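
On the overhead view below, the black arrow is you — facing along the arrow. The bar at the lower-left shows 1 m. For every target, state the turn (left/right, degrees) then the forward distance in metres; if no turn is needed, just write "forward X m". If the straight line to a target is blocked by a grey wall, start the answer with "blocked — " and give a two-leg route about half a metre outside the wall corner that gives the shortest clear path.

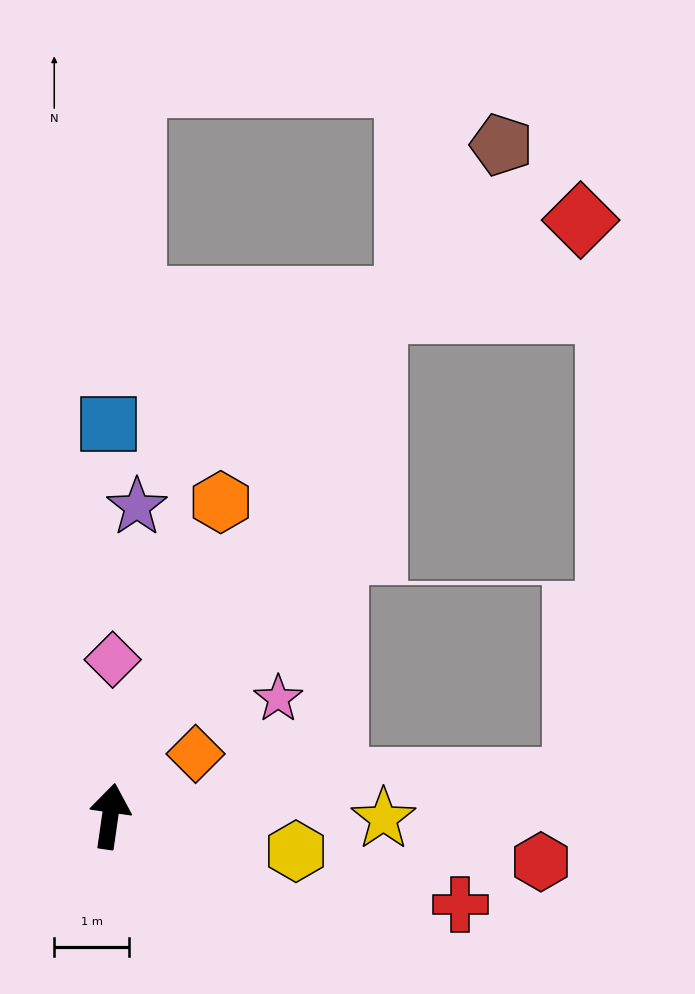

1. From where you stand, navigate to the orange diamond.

turn right 46°, forward 1.4 m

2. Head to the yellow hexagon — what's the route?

turn right 92°, forward 2.5 m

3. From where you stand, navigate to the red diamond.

blocked — turn right 20°, forward 7.6 m, then turn right 38°, forward 3.0 m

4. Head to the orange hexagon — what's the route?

turn right 11°, forward 4.4 m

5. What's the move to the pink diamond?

turn left 7°, forward 2.1 m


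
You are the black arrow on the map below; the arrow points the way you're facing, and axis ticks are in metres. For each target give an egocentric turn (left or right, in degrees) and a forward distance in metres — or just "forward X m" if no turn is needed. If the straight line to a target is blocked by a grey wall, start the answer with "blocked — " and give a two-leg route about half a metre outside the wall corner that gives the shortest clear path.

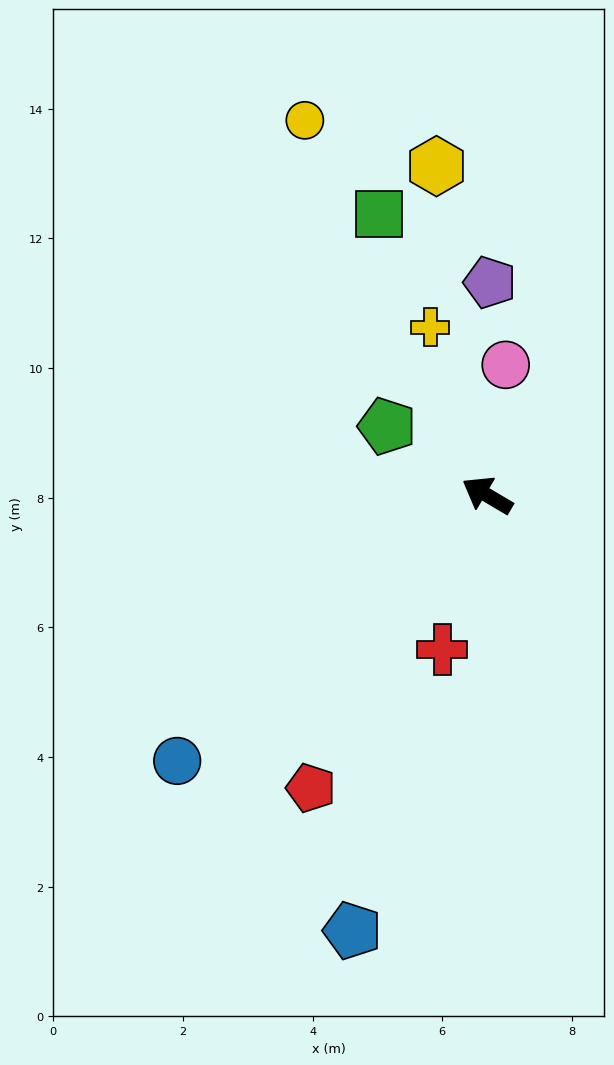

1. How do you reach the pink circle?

turn right 67°, forward 2.0 m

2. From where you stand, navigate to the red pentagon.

turn left 90°, forward 5.3 m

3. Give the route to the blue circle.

turn left 71°, forward 6.3 m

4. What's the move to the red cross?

turn left 104°, forward 2.5 m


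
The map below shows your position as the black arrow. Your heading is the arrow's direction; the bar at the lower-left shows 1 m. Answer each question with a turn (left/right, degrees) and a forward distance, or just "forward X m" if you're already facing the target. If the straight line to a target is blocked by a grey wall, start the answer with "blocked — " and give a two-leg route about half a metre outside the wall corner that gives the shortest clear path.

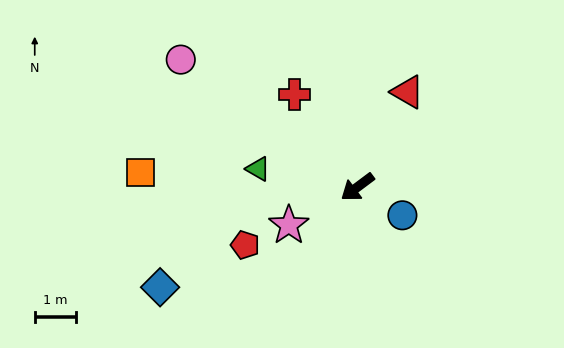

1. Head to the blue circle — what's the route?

turn left 111°, forward 1.3 m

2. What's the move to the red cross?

turn right 93°, forward 2.7 m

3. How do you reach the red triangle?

turn right 155°, forward 2.6 m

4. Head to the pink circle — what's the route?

turn right 73°, forward 5.3 m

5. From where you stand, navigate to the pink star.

turn right 8°, forward 1.9 m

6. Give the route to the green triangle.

turn right 47°, forward 2.5 m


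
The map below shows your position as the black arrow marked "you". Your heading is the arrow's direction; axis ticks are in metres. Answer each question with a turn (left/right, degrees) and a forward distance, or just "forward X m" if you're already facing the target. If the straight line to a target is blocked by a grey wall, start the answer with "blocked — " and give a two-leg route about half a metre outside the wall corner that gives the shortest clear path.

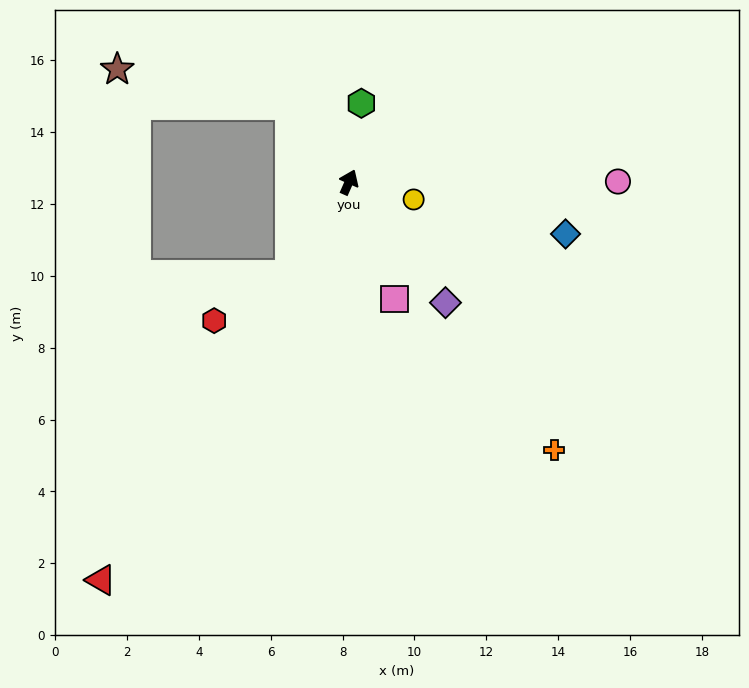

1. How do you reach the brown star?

blocked — turn left 61°, forward 2.7 m, then turn left 41°, forward 4.9 m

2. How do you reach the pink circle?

turn right 66°, forward 7.5 m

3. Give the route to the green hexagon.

turn left 15°, forward 2.2 m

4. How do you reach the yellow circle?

turn right 81°, forward 1.9 m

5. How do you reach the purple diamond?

turn right 118°, forward 4.3 m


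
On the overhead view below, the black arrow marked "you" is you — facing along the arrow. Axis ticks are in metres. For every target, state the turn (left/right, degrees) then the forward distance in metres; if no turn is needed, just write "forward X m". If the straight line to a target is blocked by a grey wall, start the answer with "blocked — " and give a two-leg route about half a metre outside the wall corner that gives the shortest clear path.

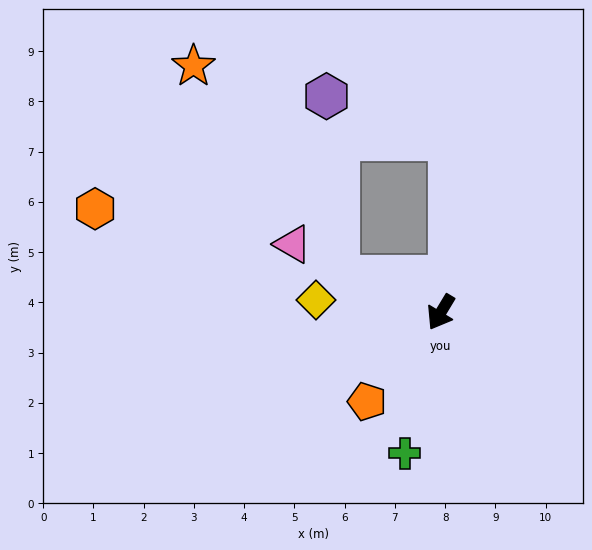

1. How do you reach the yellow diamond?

turn right 65°, forward 2.5 m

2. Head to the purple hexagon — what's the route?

blocked — turn right 78°, forward 2.2 m, then turn right 67°, forward 3.6 m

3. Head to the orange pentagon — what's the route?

turn right 9°, forward 2.3 m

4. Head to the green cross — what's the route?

turn left 17°, forward 2.9 m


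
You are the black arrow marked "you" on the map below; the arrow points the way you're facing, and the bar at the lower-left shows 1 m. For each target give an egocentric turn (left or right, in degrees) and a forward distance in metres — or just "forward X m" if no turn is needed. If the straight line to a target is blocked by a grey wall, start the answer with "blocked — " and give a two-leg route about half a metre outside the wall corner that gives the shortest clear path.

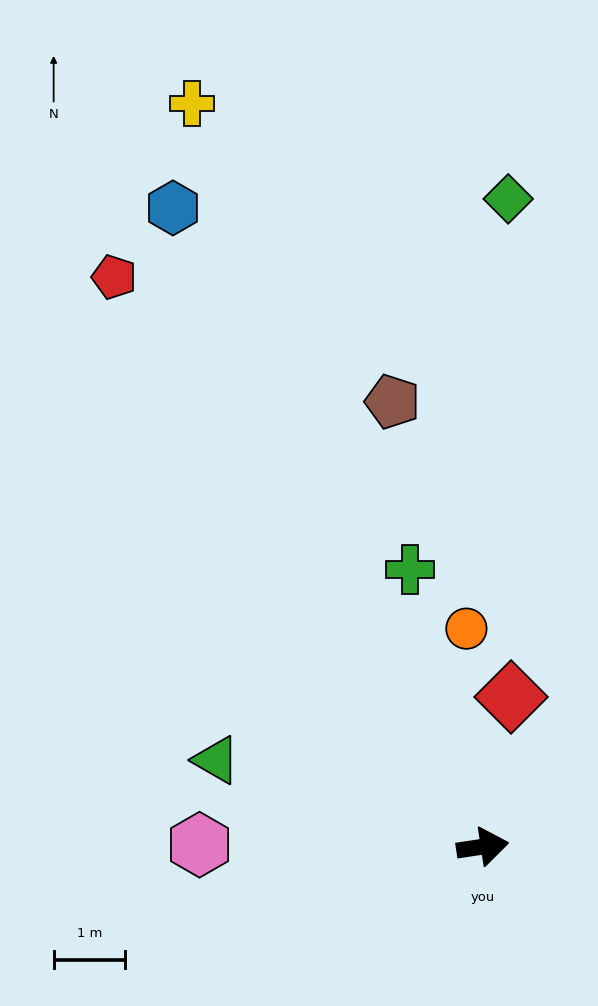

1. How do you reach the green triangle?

turn left 153°, forward 3.9 m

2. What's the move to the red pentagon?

turn left 114°, forward 9.4 m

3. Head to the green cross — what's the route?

turn left 96°, forward 4.0 m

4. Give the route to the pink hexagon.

turn left 171°, forward 3.9 m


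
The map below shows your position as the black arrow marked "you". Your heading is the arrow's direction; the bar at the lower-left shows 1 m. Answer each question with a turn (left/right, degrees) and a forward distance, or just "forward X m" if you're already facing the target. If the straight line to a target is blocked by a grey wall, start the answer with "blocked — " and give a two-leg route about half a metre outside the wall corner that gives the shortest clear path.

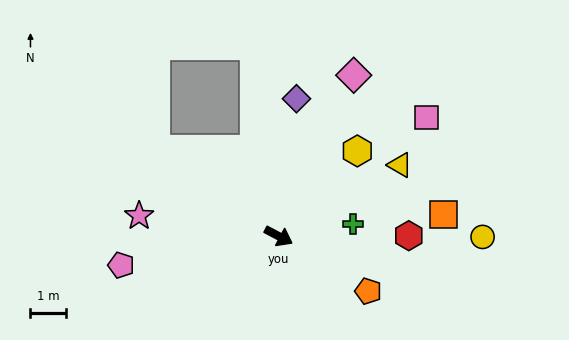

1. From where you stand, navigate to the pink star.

turn right 161°, forward 4.0 m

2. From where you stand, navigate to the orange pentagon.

turn right 4°, forward 3.0 m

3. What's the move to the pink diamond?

turn left 93°, forward 5.0 m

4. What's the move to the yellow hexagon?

turn left 75°, forward 3.3 m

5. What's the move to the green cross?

turn left 37°, forward 2.1 m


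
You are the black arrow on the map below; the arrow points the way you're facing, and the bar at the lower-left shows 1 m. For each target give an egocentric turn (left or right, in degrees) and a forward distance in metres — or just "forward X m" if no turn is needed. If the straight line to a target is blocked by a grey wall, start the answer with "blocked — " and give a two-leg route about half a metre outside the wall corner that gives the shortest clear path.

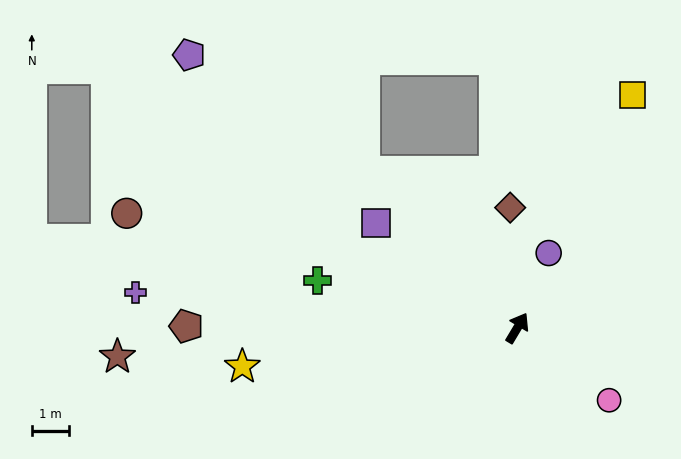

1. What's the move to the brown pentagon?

turn left 121°, forward 8.9 m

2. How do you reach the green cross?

turn left 107°, forward 5.5 m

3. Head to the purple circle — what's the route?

turn left 8°, forward 2.2 m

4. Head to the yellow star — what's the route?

turn left 129°, forward 7.5 m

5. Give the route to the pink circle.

turn right 97°, forward 3.1 m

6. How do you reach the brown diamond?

turn left 34°, forward 3.2 m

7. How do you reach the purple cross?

turn left 116°, forward 10.3 m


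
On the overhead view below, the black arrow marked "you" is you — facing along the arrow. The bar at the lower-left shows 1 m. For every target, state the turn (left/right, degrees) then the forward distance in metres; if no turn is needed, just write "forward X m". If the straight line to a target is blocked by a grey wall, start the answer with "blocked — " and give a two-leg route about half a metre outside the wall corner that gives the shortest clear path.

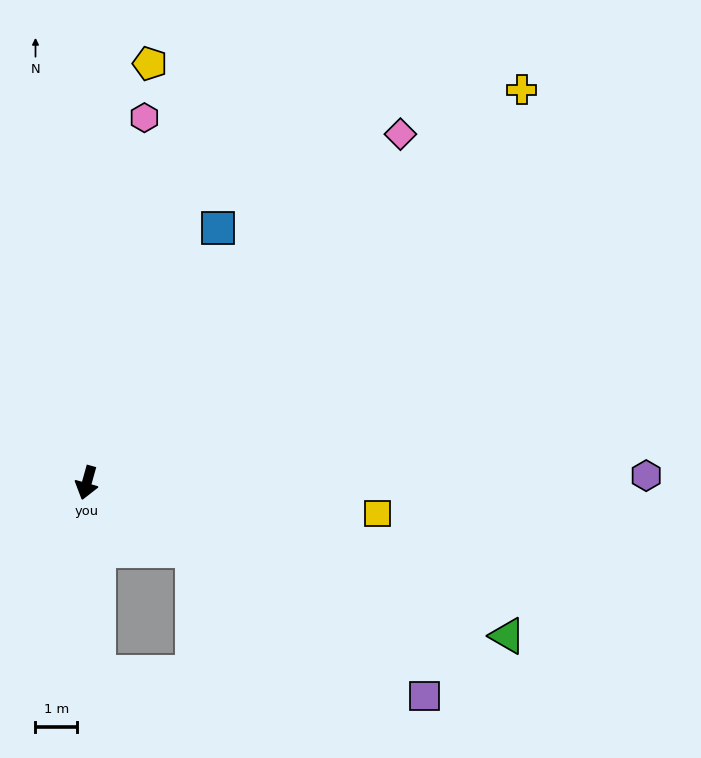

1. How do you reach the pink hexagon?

turn right 173°, forward 8.8 m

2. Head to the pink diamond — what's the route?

turn left 154°, forward 11.2 m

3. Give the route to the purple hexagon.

turn left 106°, forward 13.4 m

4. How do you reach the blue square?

turn left 168°, forward 6.9 m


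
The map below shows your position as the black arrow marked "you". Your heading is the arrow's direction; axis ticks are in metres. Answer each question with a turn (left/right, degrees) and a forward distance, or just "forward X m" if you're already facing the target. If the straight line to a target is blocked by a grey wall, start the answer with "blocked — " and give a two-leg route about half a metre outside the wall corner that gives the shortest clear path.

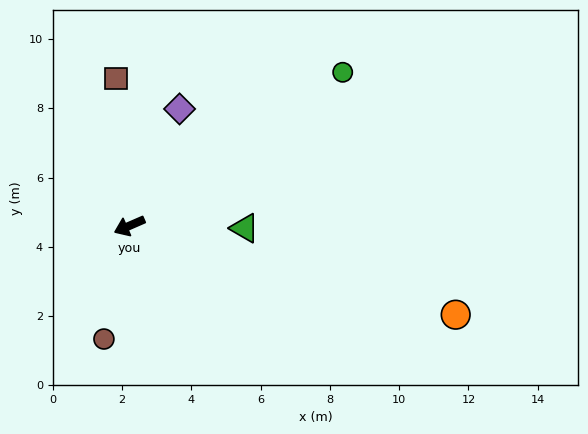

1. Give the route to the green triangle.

turn left 155°, forward 3.3 m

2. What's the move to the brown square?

turn right 108°, forward 4.3 m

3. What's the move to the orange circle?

turn left 141°, forward 9.8 m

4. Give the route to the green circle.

turn right 168°, forward 7.6 m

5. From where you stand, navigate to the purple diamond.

turn right 137°, forward 3.7 m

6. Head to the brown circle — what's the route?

turn left 54°, forward 3.4 m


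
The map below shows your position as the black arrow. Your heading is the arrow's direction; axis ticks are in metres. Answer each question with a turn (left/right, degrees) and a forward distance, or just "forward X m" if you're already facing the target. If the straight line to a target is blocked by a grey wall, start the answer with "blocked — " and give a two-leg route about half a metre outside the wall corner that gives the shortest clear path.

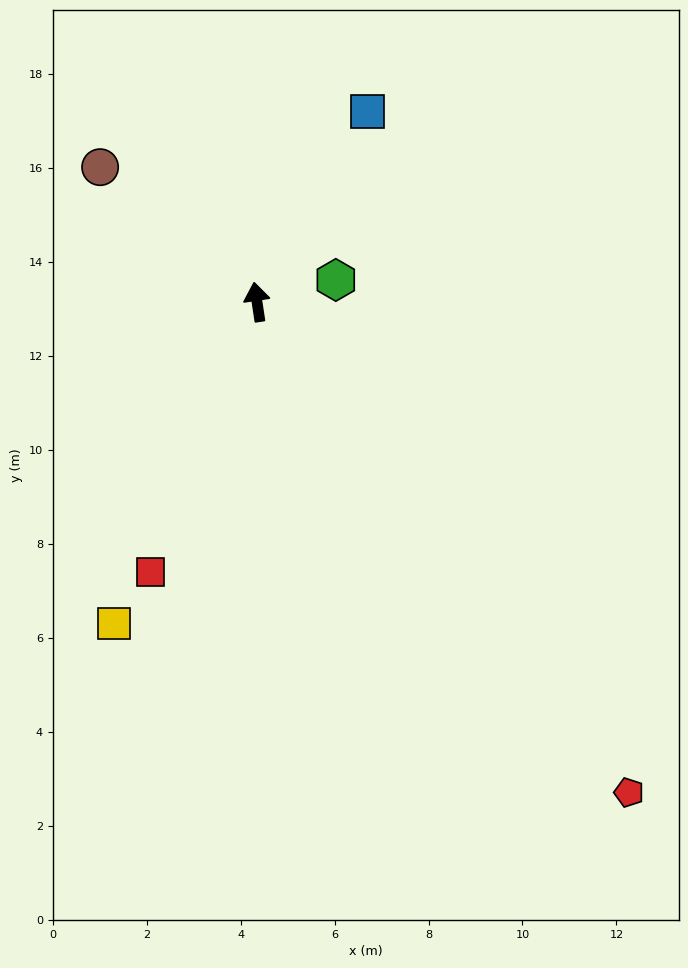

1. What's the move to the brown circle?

turn left 41°, forward 4.4 m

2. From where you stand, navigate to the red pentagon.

turn right 151°, forward 13.1 m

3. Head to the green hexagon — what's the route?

turn right 83°, forward 1.7 m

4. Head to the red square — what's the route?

turn left 150°, forward 6.2 m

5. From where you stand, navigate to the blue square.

turn right 39°, forward 4.7 m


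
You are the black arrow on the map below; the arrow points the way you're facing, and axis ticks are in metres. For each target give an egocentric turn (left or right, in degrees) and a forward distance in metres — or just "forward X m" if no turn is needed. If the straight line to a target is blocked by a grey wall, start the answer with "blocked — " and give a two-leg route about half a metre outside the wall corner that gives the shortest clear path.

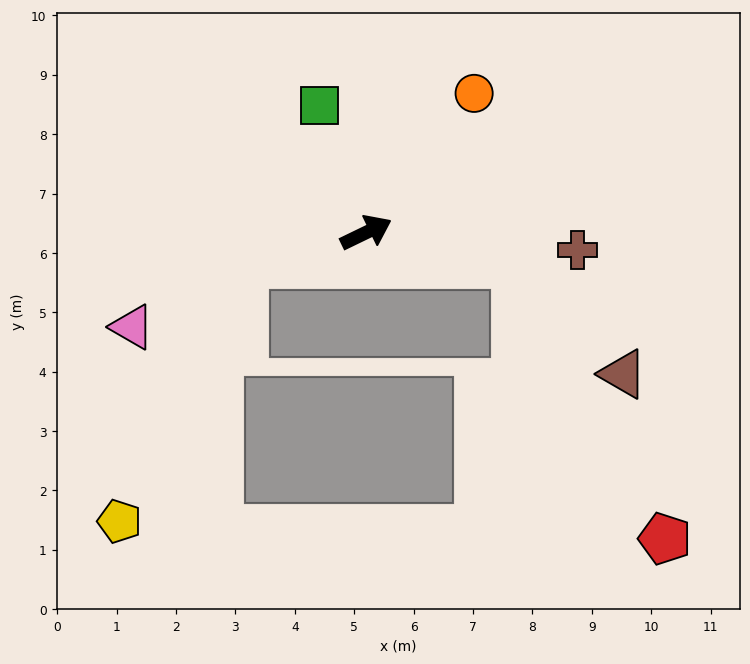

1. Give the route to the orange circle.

turn left 26°, forward 3.0 m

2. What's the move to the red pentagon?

blocked — turn right 37°, forward 2.6 m, then turn right 51°, forward 5.3 m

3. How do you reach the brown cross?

turn right 31°, forward 3.6 m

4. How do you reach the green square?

turn left 84°, forward 2.3 m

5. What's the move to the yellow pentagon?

blocked — turn left 168°, forward 2.1 m, then turn left 51°, forward 4.8 m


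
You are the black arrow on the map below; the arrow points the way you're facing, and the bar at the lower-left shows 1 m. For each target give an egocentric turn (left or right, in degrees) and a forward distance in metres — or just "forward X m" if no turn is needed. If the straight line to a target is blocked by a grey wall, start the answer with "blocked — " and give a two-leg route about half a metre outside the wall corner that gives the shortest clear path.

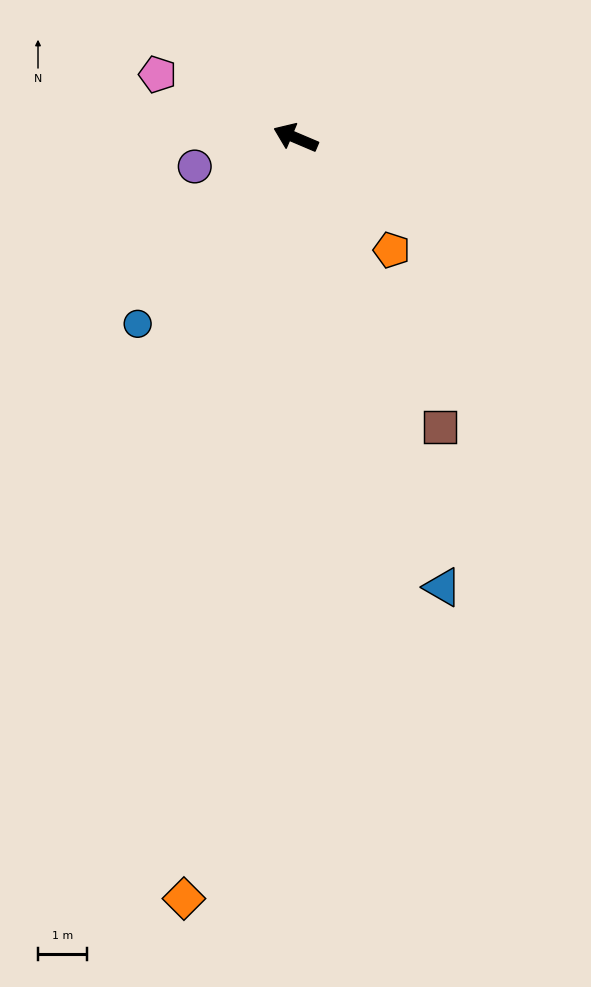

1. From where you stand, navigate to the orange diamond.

turn left 105°, forward 15.8 m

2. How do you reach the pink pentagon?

forward 3.1 m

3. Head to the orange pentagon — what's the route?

turn left 154°, forward 3.0 m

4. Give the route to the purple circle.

turn left 39°, forward 2.2 m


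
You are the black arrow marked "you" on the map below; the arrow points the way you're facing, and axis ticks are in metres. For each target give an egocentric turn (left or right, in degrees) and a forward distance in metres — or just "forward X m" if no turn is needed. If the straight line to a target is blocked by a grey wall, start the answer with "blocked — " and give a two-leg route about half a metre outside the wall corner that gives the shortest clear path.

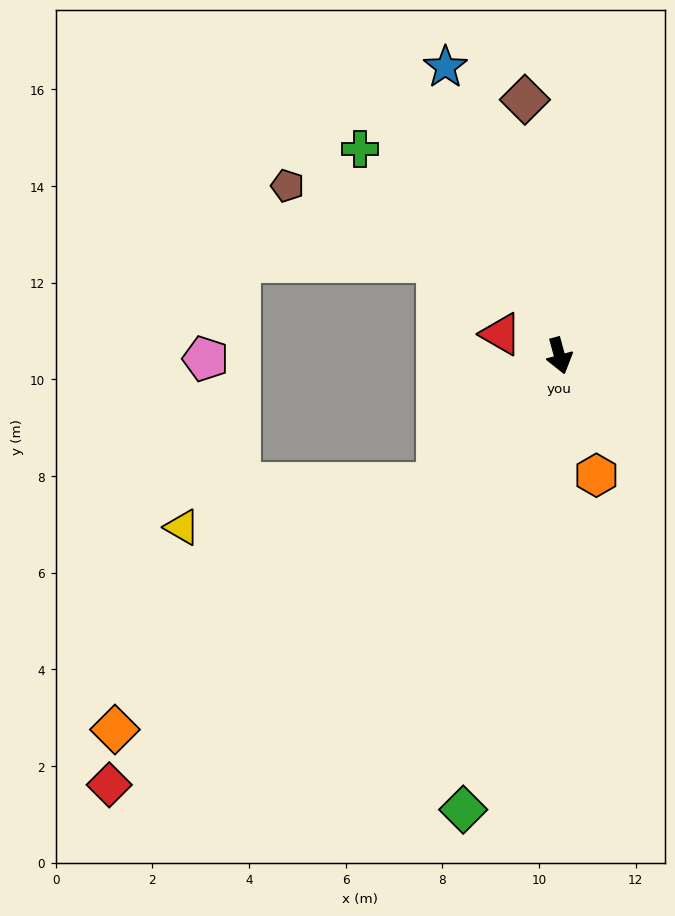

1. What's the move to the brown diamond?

turn left 172°, forward 5.3 m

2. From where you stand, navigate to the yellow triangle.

blocked — turn right 59°, forward 3.7 m, then turn right 36°, forward 5.4 m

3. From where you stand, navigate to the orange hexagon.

forward 2.6 m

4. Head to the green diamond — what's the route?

turn right 27°, forward 9.6 m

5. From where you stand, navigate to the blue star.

turn right 174°, forward 6.4 m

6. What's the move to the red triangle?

turn right 125°, forward 1.3 m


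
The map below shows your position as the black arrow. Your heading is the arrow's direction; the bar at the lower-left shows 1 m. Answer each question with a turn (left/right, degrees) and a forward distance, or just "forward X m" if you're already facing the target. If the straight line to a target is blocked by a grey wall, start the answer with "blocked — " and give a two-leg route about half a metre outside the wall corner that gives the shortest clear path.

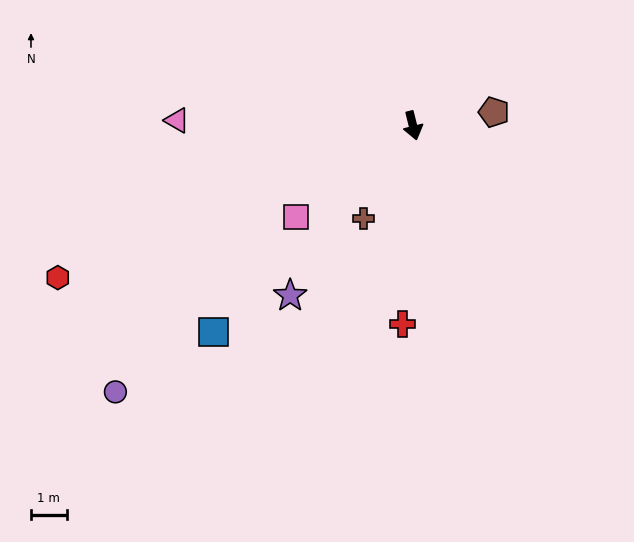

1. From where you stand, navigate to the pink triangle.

turn right 105°, forward 6.6 m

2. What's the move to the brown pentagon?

turn left 85°, forward 2.3 m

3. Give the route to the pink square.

turn right 66°, forward 4.2 m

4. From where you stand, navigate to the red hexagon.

turn right 81°, forward 10.8 m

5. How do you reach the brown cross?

turn right 42°, forward 2.9 m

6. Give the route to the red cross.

turn right 17°, forward 5.6 m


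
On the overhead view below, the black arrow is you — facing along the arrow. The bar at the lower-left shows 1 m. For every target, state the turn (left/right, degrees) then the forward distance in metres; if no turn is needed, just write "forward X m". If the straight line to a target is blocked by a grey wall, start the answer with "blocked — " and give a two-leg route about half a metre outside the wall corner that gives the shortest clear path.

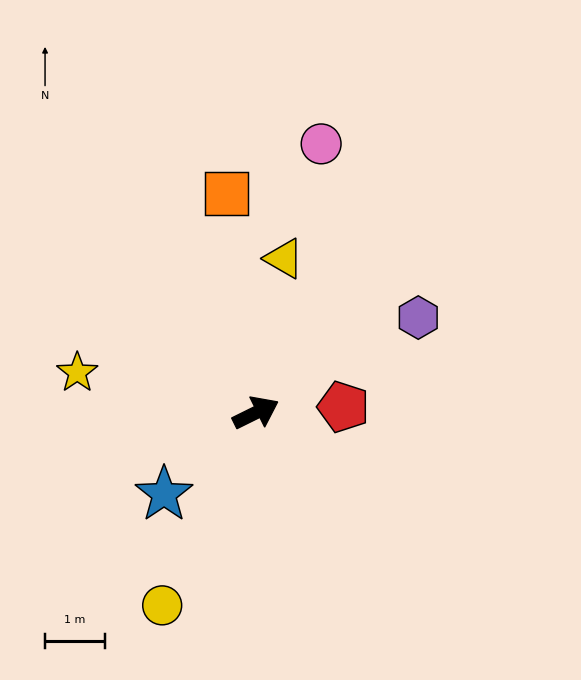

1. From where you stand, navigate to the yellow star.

turn left 141°, forward 3.0 m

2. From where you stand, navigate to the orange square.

turn left 71°, forward 3.7 m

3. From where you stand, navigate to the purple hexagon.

turn left 4°, forward 3.1 m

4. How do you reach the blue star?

turn right 165°, forward 2.0 m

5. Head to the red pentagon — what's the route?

turn right 23°, forward 1.5 m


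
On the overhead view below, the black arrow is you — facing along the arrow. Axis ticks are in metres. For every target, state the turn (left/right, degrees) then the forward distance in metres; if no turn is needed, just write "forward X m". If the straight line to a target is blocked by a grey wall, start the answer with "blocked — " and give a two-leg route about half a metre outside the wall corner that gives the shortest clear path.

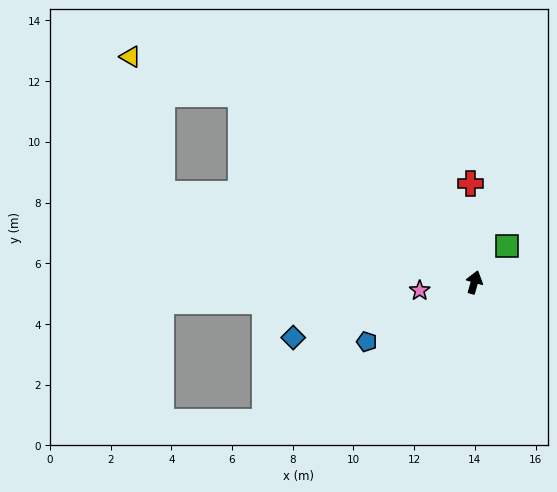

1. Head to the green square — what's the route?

turn right 26°, forward 1.6 m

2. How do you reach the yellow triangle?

blocked — turn left 67°, forward 9.9 m, then turn left 20°, forward 3.8 m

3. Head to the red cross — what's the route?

turn left 18°, forward 3.3 m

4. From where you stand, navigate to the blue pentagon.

turn left 135°, forward 4.1 m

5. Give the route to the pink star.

turn left 115°, forward 1.8 m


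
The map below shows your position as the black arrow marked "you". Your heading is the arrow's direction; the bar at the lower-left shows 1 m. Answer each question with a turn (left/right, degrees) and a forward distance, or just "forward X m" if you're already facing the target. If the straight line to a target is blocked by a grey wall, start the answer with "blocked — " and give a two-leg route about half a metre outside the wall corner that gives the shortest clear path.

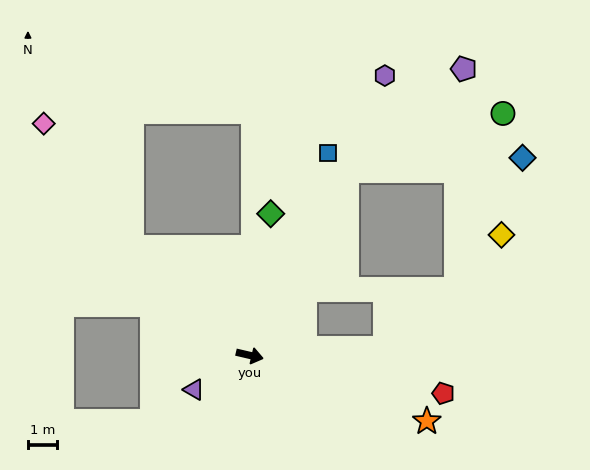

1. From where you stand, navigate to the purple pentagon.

blocked — turn left 75°, forward 7.2 m, then turn right 21°, forward 5.4 m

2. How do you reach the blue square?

turn left 82°, forward 7.5 m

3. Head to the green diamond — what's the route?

turn left 95°, forward 4.9 m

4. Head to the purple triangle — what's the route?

turn right 135°, forward 2.3 m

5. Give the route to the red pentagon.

turn left 2°, forward 6.8 m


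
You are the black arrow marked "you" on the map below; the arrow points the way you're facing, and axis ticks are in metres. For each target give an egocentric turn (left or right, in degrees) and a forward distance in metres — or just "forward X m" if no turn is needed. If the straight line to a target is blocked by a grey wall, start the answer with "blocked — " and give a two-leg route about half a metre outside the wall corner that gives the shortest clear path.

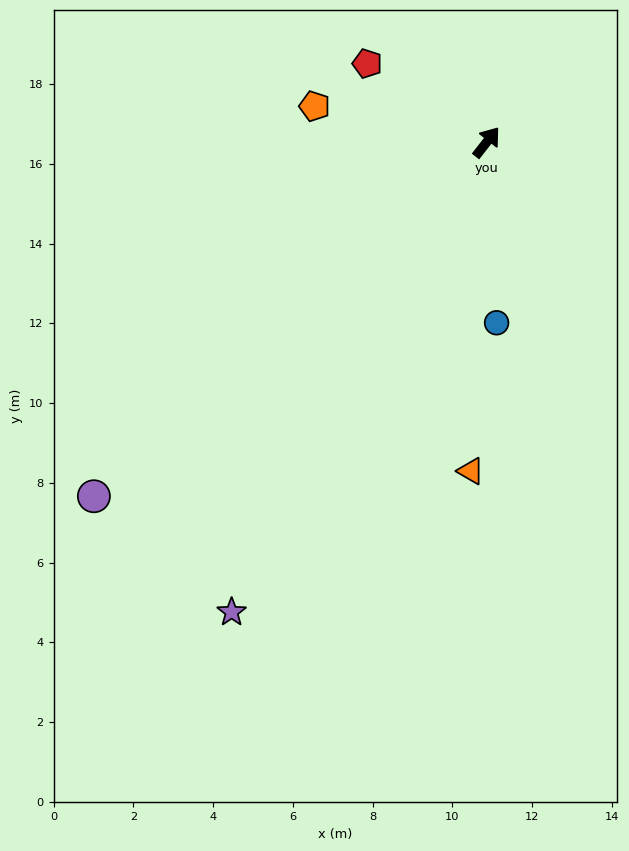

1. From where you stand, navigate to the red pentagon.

turn left 95°, forward 3.6 m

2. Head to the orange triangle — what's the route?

turn right 145°, forward 8.3 m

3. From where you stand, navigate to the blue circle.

turn right 139°, forward 4.5 m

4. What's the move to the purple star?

turn right 171°, forward 13.4 m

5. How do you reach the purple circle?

turn left 170°, forward 13.3 m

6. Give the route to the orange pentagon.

turn left 116°, forward 4.4 m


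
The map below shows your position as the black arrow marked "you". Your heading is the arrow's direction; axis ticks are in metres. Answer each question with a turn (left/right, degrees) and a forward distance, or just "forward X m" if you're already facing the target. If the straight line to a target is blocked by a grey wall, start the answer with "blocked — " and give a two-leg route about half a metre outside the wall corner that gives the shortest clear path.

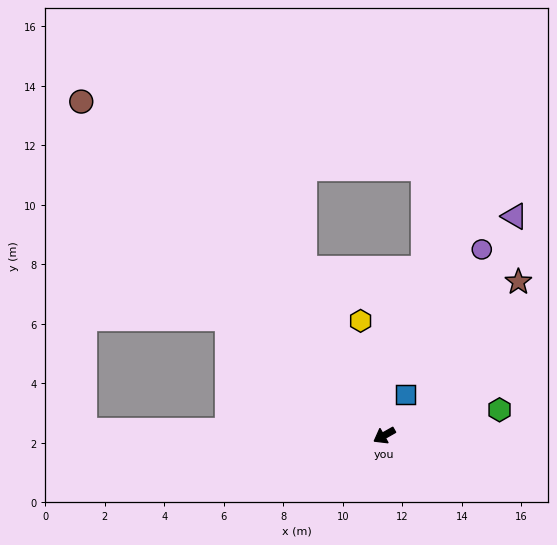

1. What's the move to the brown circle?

turn right 77°, forward 15.2 m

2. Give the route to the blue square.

turn right 147°, forward 1.5 m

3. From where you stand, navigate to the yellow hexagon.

turn right 108°, forward 3.9 m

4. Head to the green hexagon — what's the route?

turn left 163°, forward 4.0 m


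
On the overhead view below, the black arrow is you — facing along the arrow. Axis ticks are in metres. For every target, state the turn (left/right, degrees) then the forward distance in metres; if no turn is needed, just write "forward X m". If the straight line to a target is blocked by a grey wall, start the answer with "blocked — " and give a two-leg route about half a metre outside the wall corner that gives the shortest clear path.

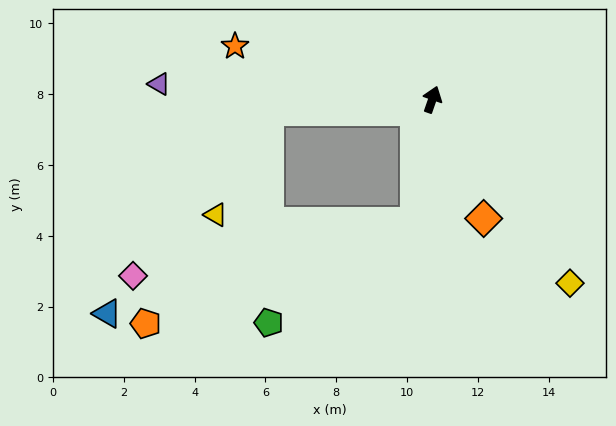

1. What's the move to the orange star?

turn left 94°, forward 5.8 m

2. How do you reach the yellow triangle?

blocked — turn left 113°, forward 4.6 m, then turn left 59°, forward 3.3 m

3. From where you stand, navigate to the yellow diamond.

turn right 124°, forward 6.5 m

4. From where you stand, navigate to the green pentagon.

blocked — turn right 169°, forward 3.5 m, then turn right 47°, forward 5.0 m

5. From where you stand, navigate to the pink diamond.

blocked — turn left 113°, forward 4.6 m, then turn left 47°, forward 6.0 m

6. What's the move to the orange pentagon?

blocked — turn right 169°, forward 3.5 m, then turn right 61°, forward 8.1 m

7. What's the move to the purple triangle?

turn left 106°, forward 7.7 m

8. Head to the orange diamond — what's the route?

turn right 138°, forward 3.7 m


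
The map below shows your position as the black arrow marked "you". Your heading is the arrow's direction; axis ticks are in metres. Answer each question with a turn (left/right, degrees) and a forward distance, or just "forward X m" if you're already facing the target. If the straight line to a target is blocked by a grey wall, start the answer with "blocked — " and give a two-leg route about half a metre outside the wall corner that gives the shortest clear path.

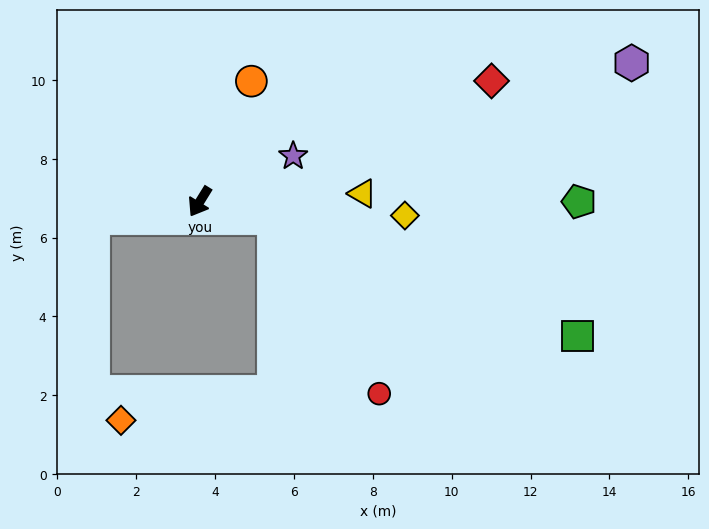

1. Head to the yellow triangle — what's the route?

turn left 125°, forward 4.1 m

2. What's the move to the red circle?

blocked — turn left 109°, forward 1.9 m, then turn right 46°, forward 5.2 m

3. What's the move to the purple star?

turn left 148°, forward 2.6 m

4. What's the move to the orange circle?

turn right 171°, forward 3.3 m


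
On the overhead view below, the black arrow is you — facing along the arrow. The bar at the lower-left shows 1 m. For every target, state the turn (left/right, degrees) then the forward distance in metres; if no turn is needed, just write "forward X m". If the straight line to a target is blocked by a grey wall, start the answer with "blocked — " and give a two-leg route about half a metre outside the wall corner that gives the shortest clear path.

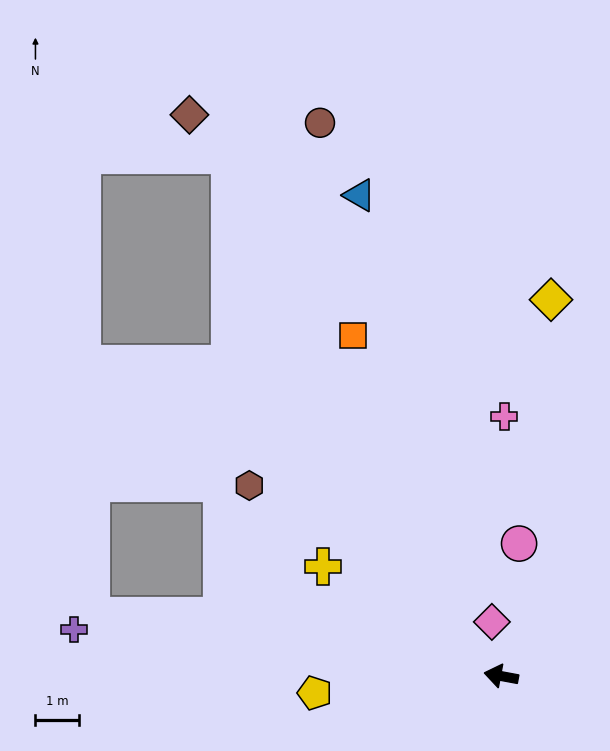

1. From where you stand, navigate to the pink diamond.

turn right 70°, forward 1.3 m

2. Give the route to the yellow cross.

turn right 21°, forward 4.8 m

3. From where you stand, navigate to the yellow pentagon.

turn left 16°, forward 4.3 m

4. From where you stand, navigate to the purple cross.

turn left 4°, forward 9.9 m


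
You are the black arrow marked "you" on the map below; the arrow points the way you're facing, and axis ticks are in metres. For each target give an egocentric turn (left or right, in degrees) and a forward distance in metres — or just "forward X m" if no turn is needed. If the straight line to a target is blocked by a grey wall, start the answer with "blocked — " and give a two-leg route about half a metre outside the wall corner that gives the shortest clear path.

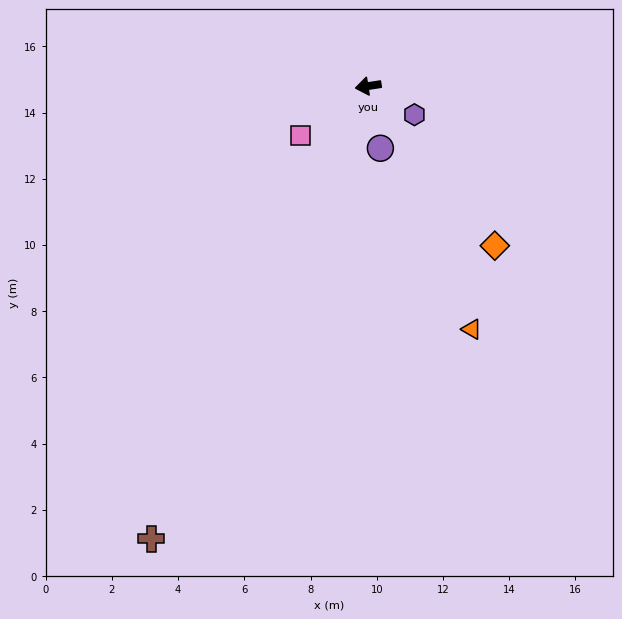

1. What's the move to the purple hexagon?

turn left 139°, forward 1.6 m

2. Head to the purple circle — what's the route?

turn left 92°, forward 1.9 m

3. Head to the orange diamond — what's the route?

turn left 120°, forward 6.2 m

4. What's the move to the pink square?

turn left 27°, forward 2.5 m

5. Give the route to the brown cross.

turn left 56°, forward 15.2 m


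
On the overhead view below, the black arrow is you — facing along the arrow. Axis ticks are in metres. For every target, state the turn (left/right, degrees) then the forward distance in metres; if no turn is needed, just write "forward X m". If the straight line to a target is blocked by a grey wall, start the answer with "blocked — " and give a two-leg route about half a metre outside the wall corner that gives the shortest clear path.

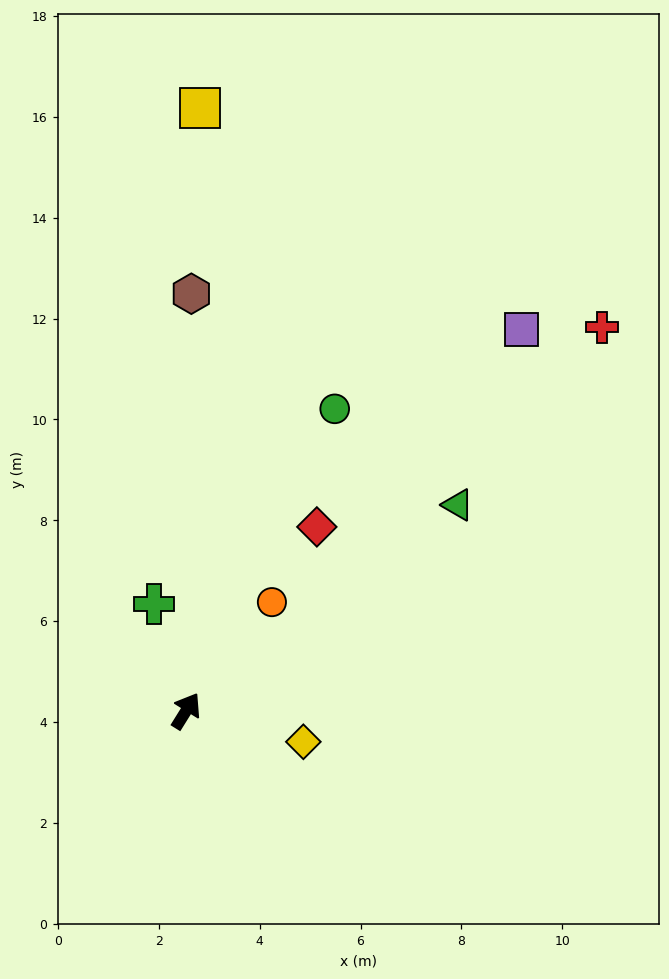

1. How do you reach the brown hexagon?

turn left 31°, forward 8.3 m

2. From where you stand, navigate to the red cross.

turn right 15°, forward 11.2 m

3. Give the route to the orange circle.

turn right 6°, forward 2.7 m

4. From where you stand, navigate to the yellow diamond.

turn right 73°, forward 2.4 m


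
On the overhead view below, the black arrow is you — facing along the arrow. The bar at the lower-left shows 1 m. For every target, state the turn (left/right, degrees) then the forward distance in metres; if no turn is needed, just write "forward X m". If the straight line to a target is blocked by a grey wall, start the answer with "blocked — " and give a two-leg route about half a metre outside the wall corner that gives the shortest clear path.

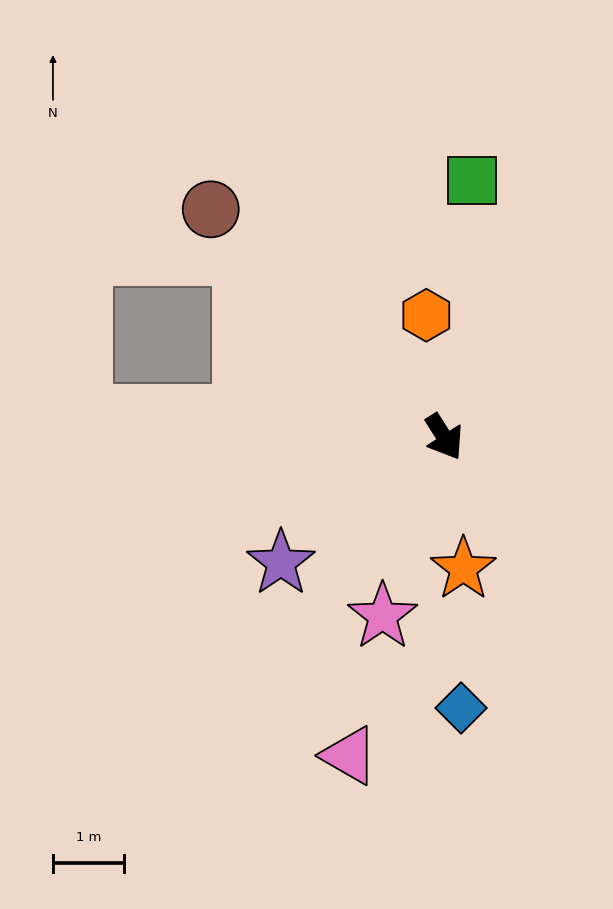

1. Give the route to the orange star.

turn right 24°, forward 1.9 m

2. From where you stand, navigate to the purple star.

turn right 85°, forward 2.9 m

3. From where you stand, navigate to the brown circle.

turn right 167°, forward 4.6 m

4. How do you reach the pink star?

turn right 51°, forward 2.7 m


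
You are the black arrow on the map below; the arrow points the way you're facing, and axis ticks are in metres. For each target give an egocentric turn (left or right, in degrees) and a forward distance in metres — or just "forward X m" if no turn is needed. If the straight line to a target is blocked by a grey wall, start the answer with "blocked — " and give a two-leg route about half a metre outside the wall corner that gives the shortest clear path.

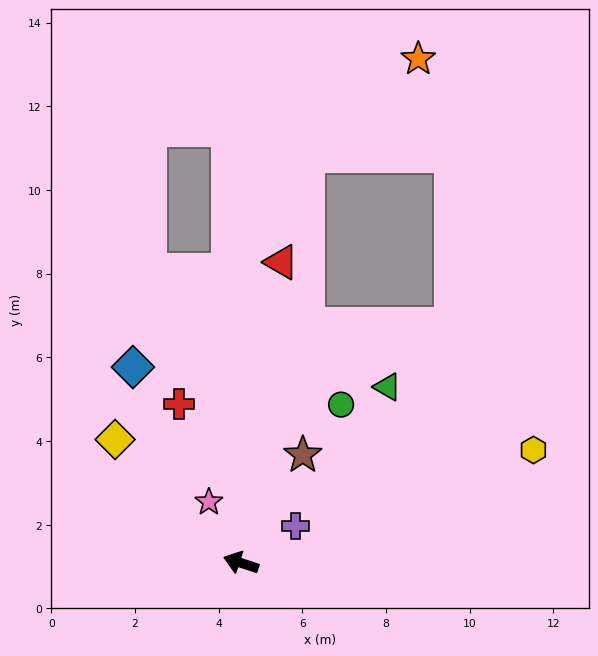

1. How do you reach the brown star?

turn right 102°, forward 3.0 m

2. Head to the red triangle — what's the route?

turn right 80°, forward 7.3 m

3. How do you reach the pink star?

turn right 44°, forward 1.6 m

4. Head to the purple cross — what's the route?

turn right 128°, forward 1.6 m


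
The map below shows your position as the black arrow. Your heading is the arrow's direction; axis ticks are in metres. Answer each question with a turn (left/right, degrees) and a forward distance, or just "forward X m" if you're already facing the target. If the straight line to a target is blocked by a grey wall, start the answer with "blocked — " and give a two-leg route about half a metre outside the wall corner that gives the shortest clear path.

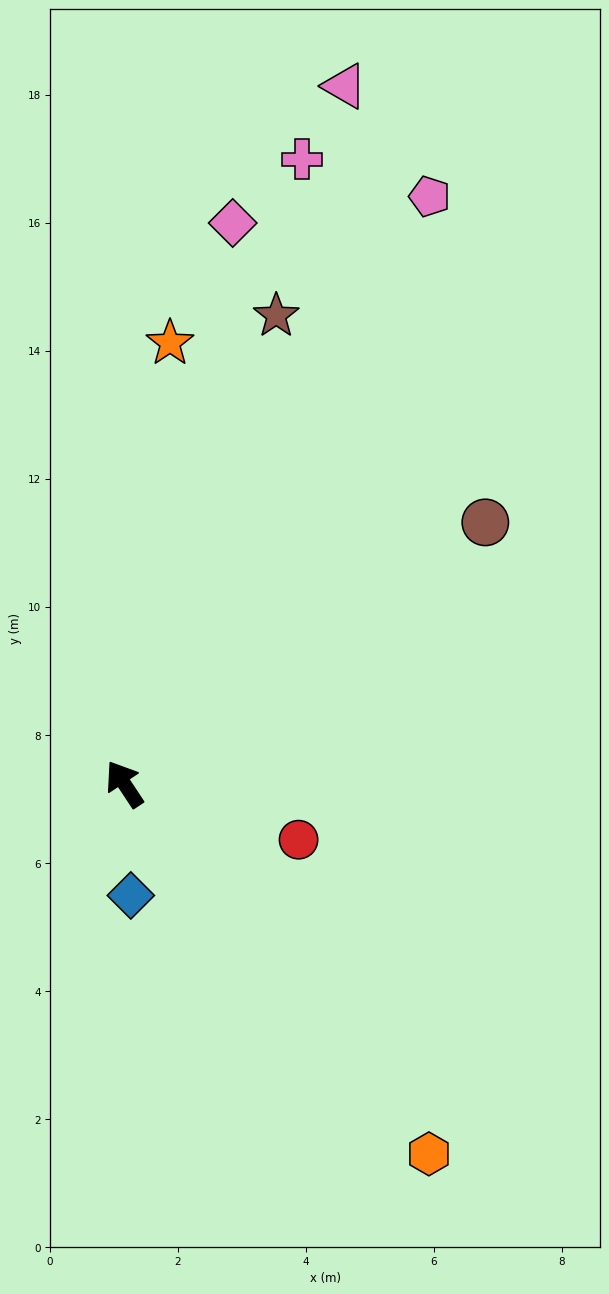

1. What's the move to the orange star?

turn right 39°, forward 6.9 m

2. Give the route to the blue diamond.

turn left 150°, forward 1.7 m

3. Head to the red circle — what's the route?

turn right 141°, forward 2.9 m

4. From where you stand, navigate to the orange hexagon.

turn right 174°, forward 7.5 m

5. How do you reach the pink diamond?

turn right 44°, forward 8.9 m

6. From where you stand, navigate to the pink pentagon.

turn right 61°, forward 10.3 m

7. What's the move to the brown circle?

turn right 88°, forward 7.0 m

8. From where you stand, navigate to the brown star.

turn right 51°, forward 7.7 m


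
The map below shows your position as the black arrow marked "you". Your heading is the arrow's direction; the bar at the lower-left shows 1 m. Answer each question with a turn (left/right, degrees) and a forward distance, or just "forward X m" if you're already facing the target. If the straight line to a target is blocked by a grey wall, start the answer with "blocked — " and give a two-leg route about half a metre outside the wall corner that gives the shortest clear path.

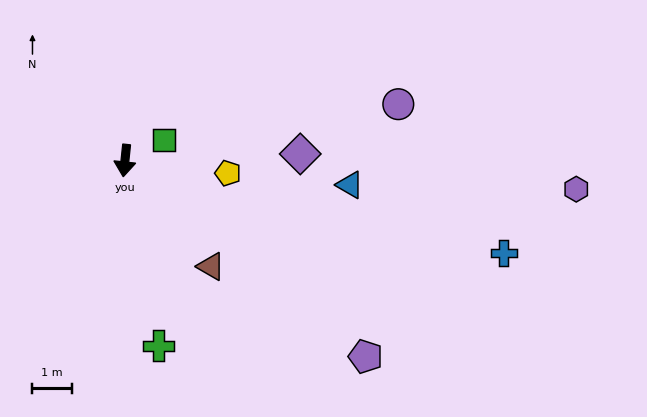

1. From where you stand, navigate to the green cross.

turn left 16°, forward 4.8 m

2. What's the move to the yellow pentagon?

turn left 89°, forward 2.6 m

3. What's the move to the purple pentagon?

turn left 57°, forward 7.9 m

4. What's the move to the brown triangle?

turn left 45°, forward 3.5 m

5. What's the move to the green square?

turn left 124°, forward 1.1 m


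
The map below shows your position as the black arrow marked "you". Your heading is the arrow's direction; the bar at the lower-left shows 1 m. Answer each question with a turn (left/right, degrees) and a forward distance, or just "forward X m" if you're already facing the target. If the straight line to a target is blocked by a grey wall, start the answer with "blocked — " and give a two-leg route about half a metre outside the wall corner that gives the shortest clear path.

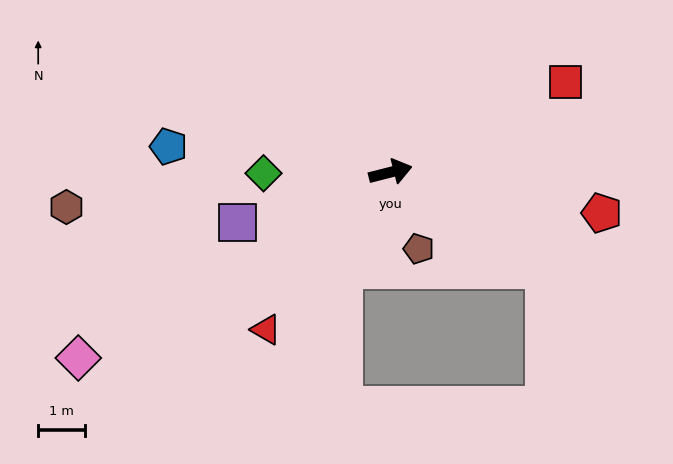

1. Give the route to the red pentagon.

turn right 25°, forward 4.6 m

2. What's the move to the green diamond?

turn left 166°, forward 2.7 m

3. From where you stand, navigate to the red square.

turn left 13°, forward 4.2 m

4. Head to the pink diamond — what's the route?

turn right 164°, forward 7.8 m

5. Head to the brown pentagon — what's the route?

turn right 84°, forward 1.8 m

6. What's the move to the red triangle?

turn right 143°, forward 4.3 m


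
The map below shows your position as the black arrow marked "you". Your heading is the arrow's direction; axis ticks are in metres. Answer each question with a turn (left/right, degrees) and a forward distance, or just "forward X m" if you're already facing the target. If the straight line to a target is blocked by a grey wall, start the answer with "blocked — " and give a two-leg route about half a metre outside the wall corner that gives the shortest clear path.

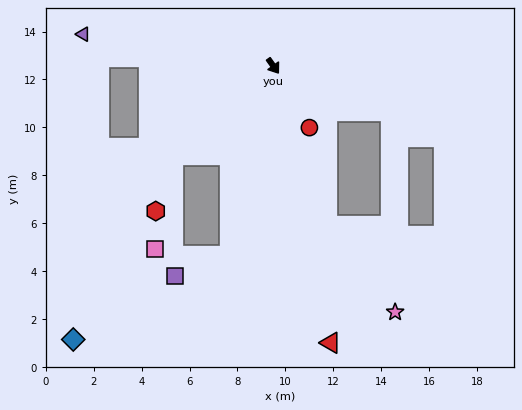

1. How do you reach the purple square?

blocked — turn right 48°, forward 8.1 m, then turn right 57°, forward 2.4 m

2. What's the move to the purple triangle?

turn right 135°, forward 8.0 m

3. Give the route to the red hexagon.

blocked — turn right 84°, forward 5.6 m, then turn left 31°, forward 2.4 m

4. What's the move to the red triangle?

turn right 24°, forward 11.8 m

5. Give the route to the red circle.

turn right 5°, forward 3.0 m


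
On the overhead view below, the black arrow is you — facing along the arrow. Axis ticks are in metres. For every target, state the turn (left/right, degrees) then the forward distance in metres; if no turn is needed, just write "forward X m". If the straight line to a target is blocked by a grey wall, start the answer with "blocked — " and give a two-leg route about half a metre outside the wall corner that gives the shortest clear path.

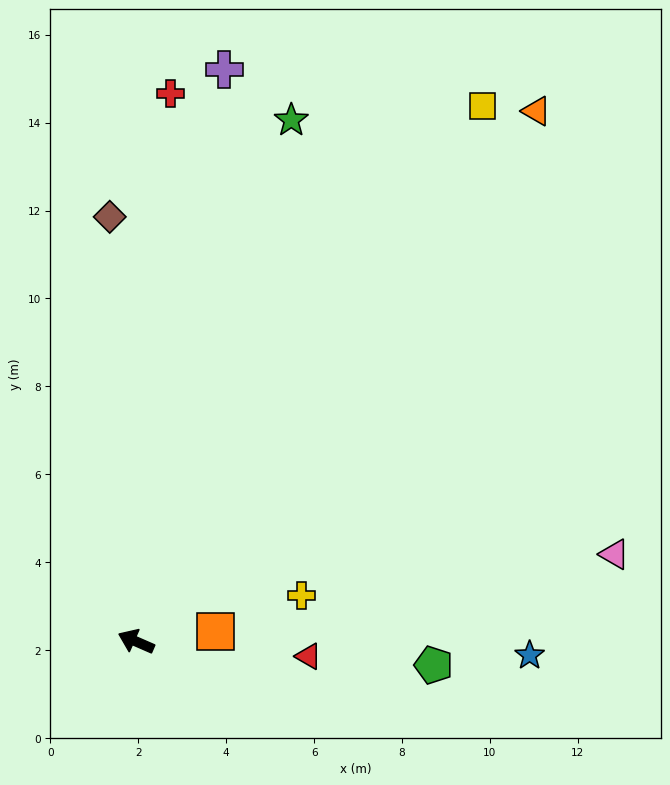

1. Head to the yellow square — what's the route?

turn right 99°, forward 14.5 m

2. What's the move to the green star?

turn right 83°, forward 12.4 m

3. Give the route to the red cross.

turn right 70°, forward 12.5 m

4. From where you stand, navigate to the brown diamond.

turn right 63°, forward 9.7 m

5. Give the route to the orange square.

turn right 149°, forward 1.8 m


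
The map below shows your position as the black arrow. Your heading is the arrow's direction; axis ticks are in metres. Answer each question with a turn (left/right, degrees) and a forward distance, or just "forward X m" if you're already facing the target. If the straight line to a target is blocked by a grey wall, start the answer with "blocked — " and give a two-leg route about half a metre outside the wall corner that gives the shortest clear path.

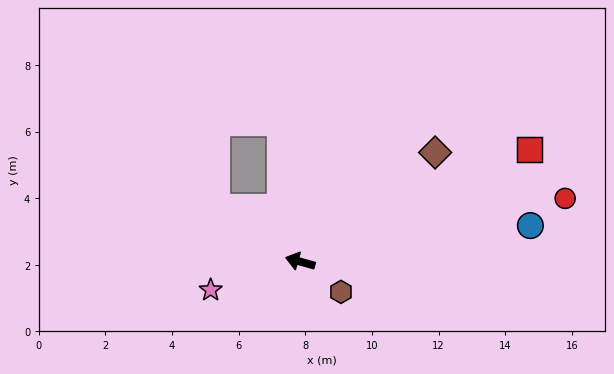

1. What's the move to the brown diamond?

turn right 125°, forward 5.2 m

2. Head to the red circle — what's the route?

turn right 151°, forward 8.2 m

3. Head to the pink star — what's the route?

turn left 33°, forward 2.8 m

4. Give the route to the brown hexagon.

turn left 159°, forward 1.5 m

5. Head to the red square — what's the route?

turn right 138°, forward 7.7 m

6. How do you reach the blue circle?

turn right 155°, forward 7.0 m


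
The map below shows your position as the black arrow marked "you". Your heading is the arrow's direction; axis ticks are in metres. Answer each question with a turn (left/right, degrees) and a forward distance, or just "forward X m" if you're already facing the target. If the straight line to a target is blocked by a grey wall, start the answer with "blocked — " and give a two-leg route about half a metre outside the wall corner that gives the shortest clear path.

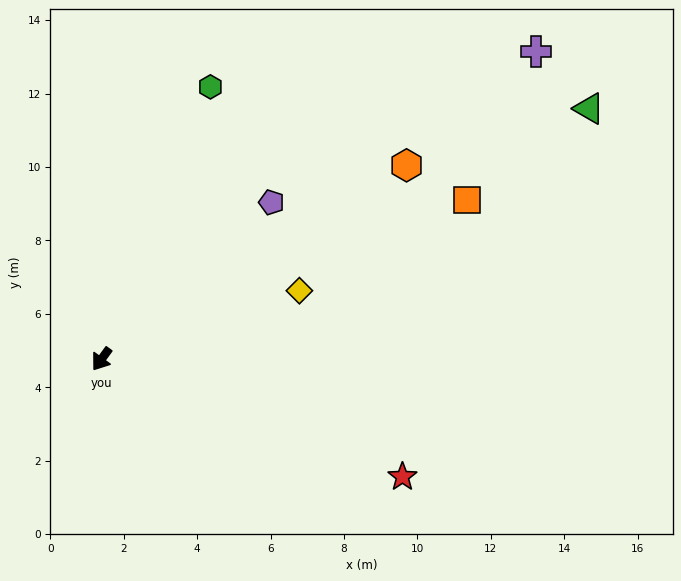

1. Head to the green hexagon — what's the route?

turn right 166°, forward 8.0 m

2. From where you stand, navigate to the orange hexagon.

turn left 158°, forward 9.8 m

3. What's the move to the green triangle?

turn left 153°, forward 14.9 m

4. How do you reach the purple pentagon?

turn left 169°, forward 6.3 m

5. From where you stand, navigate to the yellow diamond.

turn left 145°, forward 5.7 m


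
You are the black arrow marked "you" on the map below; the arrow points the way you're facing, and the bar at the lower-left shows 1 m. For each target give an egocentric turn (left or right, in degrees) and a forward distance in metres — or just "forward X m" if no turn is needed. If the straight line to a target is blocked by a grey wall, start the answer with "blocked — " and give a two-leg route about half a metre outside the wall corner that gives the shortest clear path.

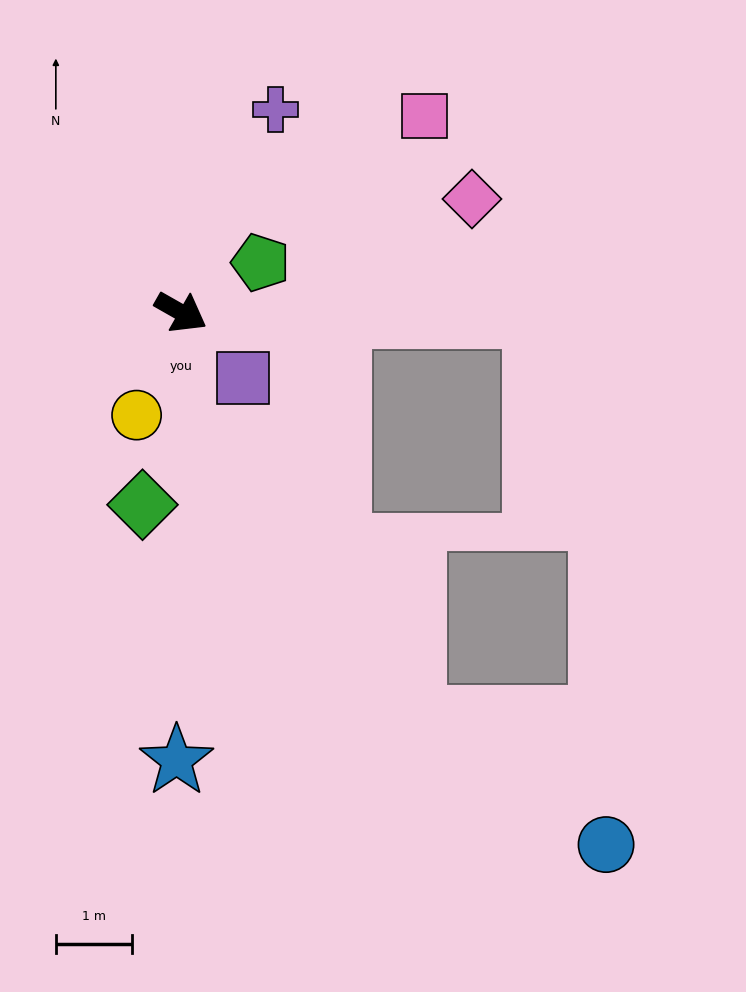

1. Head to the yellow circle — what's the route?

turn right 84°, forward 1.5 m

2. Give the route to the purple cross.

turn left 95°, forward 2.9 m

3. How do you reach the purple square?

turn right 17°, forward 1.2 m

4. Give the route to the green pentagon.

turn left 62°, forward 1.2 m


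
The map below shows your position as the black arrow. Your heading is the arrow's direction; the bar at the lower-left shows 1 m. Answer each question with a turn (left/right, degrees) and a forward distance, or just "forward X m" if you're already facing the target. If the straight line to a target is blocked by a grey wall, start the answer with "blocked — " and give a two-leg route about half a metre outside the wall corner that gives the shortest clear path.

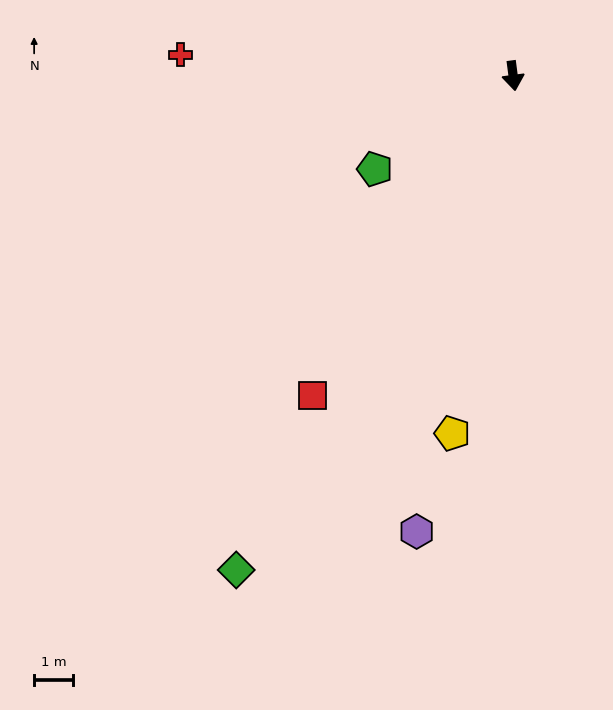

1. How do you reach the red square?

turn right 40°, forward 9.6 m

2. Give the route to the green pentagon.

turn right 63°, forward 4.2 m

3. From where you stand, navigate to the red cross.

turn right 101°, forward 8.5 m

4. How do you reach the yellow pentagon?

turn right 17°, forward 9.2 m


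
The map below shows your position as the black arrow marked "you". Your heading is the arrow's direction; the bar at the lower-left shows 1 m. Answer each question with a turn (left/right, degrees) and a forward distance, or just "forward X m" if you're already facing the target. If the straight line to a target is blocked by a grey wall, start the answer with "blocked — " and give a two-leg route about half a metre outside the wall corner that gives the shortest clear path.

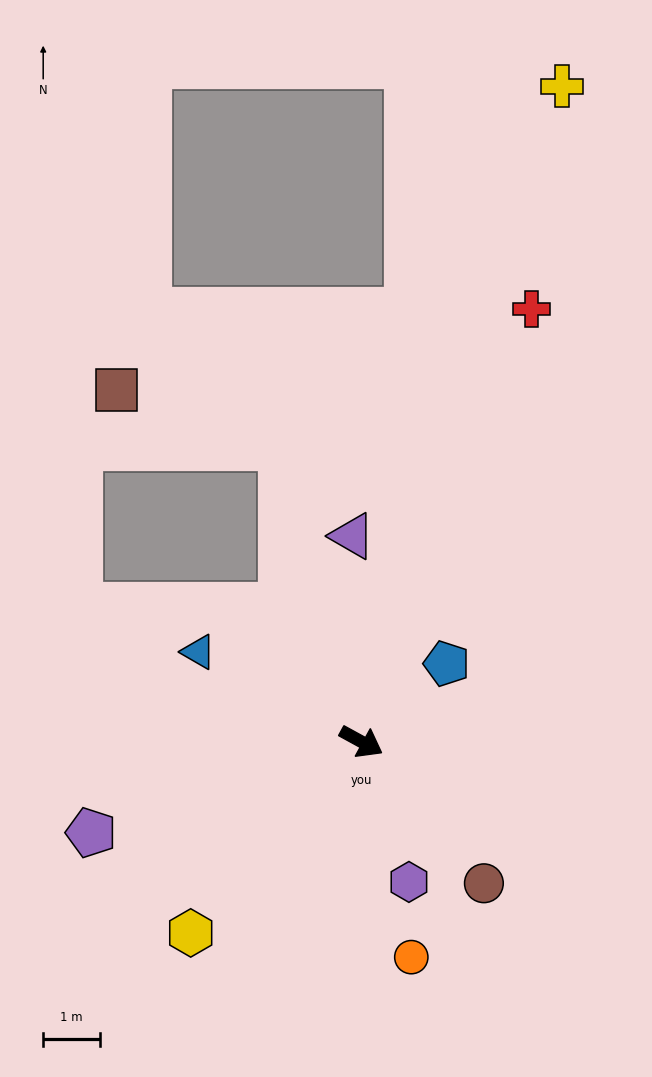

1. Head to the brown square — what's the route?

blocked — turn left 134°, forward 5.4 m, then turn left 56°, forward 3.1 m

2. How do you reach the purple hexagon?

turn right 43°, forward 2.6 m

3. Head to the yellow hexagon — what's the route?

turn right 103°, forward 4.5 m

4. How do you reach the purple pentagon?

turn right 133°, forward 5.0 m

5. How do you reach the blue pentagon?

turn left 71°, forward 2.0 m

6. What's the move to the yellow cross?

turn left 102°, forward 12.1 m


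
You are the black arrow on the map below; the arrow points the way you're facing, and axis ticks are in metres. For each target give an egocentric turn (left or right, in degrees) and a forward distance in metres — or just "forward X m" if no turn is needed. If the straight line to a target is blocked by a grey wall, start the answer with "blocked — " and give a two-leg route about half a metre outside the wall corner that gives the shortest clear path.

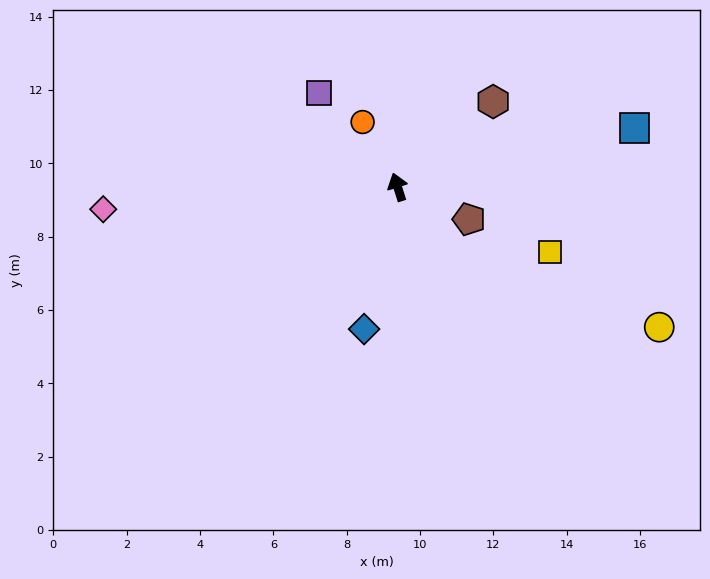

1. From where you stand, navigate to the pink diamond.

turn left 77°, forward 8.1 m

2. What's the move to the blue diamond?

turn left 149°, forward 4.0 m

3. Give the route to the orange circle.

turn left 11°, forward 2.0 m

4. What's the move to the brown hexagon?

turn right 66°, forward 3.5 m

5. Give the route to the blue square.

turn right 94°, forward 6.7 m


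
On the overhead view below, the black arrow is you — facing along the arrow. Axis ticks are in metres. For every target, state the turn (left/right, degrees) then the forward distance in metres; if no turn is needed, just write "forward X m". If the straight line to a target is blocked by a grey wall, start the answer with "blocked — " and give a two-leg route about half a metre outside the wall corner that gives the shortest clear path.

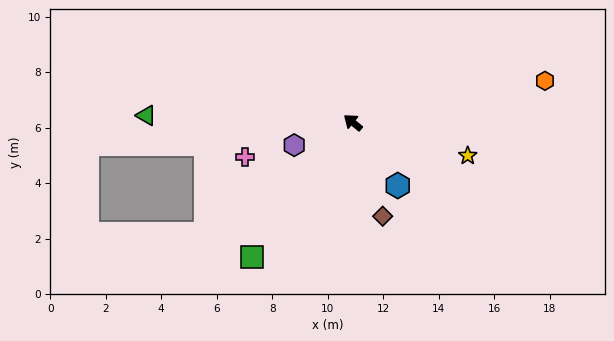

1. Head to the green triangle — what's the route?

turn left 37°, forward 7.5 m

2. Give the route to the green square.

turn left 93°, forward 6.1 m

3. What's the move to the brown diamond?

turn left 147°, forward 3.5 m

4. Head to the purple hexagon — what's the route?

turn left 60°, forward 2.3 m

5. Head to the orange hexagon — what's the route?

turn right 128°, forward 7.1 m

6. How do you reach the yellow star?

turn right 157°, forward 4.3 m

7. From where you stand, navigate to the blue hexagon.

turn left 165°, forward 2.8 m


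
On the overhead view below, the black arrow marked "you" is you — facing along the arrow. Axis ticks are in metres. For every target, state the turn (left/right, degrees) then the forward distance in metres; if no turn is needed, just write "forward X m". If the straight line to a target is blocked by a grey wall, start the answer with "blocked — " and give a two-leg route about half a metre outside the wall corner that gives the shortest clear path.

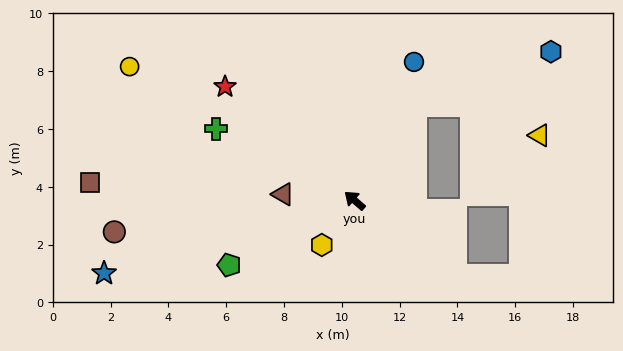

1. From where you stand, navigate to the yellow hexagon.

turn left 94°, forward 1.9 m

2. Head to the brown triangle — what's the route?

turn left 36°, forward 2.5 m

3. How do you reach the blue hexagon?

blocked — turn right 81°, forward 3.9 m, then turn right 37°, forward 5.1 m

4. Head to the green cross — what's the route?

turn left 13°, forward 5.4 m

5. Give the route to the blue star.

turn left 57°, forward 9.0 m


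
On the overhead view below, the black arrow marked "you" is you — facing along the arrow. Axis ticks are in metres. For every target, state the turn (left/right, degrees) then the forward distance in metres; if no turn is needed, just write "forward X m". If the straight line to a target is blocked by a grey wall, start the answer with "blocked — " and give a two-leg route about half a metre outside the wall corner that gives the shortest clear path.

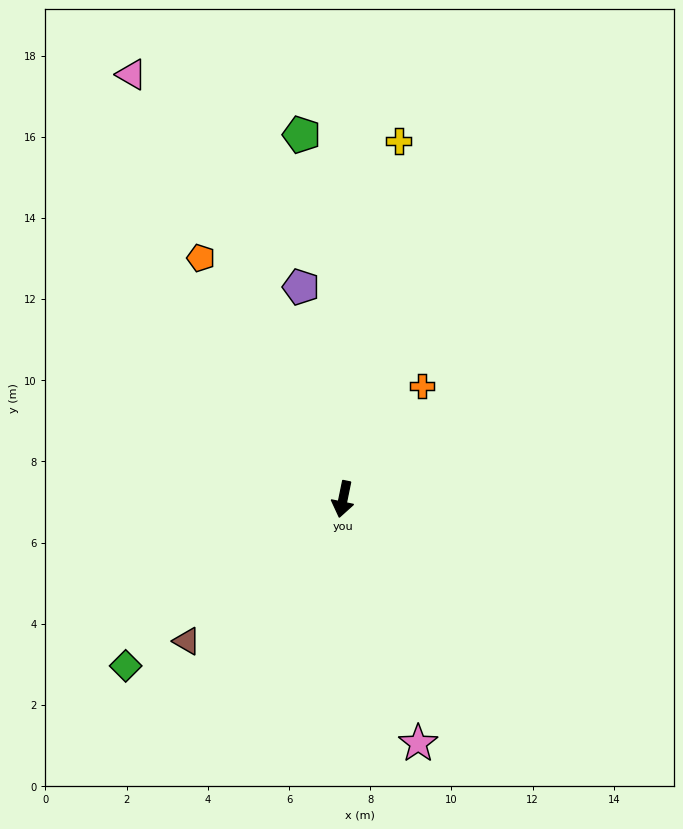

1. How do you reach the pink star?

turn left 29°, forward 6.3 m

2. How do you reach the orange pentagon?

turn right 138°, forward 6.9 m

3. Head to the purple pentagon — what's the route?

turn right 157°, forward 5.3 m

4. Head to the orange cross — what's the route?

turn left 157°, forward 3.4 m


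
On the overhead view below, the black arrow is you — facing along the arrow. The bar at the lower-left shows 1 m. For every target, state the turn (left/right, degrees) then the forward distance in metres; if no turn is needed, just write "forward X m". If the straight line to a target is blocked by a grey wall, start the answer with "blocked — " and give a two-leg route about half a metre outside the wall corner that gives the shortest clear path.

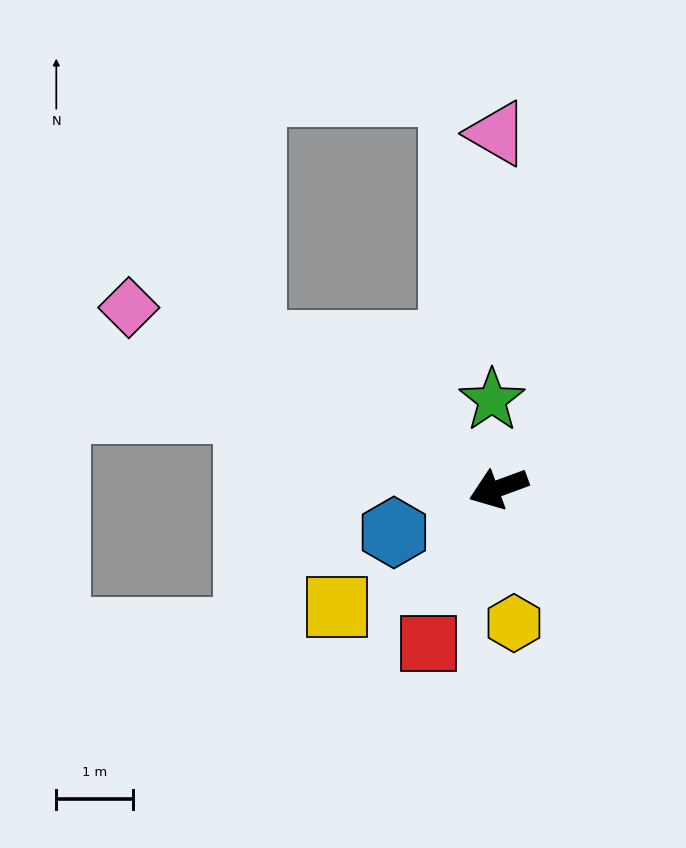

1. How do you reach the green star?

turn right 106°, forward 1.2 m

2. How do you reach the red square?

turn left 45°, forward 2.2 m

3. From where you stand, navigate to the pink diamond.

turn right 46°, forward 5.4 m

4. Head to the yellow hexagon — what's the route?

turn left 76°, forward 1.8 m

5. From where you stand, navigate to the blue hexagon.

turn left 3°, forward 1.5 m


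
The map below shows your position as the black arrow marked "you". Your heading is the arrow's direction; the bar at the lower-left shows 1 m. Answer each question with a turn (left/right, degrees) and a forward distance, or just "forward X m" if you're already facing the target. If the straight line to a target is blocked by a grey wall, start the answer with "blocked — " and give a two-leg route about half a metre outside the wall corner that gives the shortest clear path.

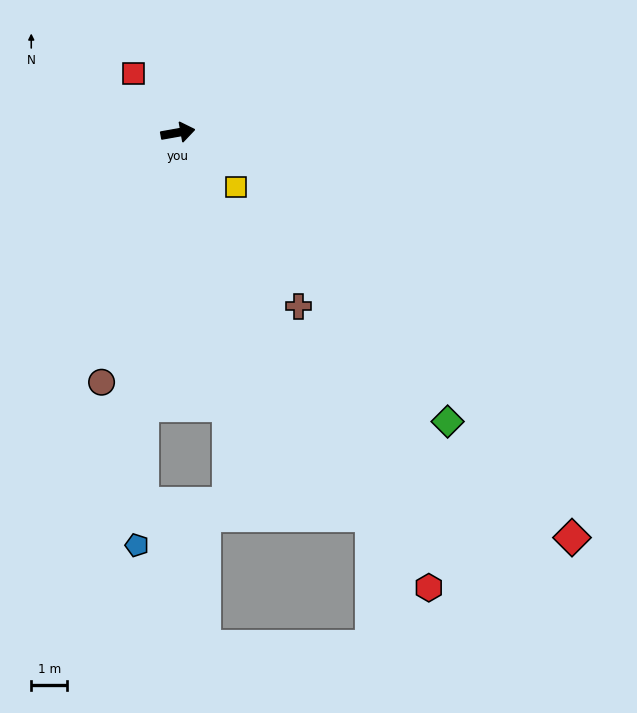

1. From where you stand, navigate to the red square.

turn left 117°, forward 2.1 m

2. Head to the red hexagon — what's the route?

turn right 71°, forward 14.4 m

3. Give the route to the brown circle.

turn right 117°, forward 7.2 m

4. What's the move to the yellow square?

turn right 53°, forward 2.2 m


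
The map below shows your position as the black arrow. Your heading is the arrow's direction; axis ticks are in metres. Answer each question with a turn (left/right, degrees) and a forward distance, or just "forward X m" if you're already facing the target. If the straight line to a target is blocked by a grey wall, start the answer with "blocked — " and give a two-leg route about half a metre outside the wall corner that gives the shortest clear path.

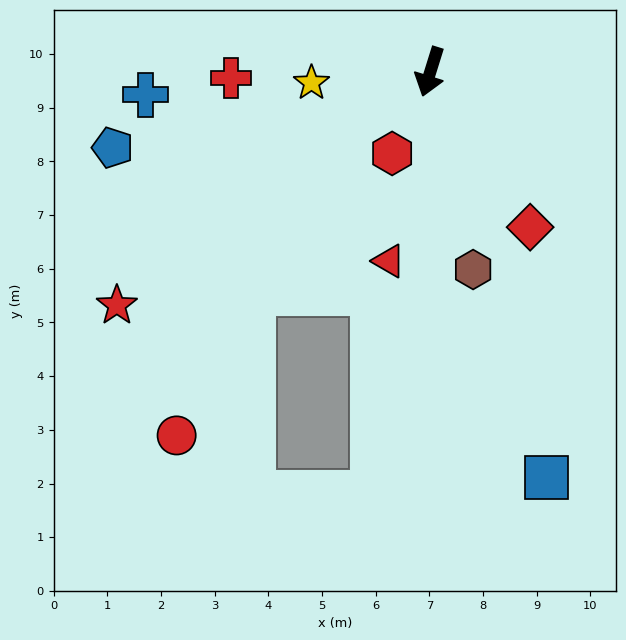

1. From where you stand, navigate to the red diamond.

turn left 50°, forward 3.4 m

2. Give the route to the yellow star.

turn right 67°, forward 2.2 m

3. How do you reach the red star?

turn right 36°, forward 7.3 m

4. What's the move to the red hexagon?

turn right 8°, forward 1.7 m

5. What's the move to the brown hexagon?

turn left 29°, forward 3.8 m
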